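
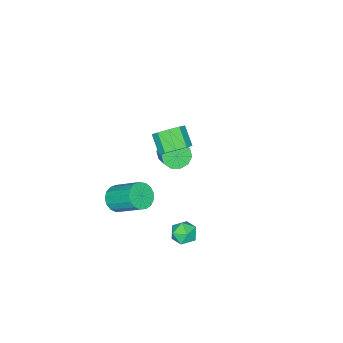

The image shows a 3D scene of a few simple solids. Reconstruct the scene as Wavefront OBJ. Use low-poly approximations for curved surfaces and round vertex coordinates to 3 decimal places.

v 2.34 -0.559 2.809
v 3.15 -1.012 2.746
v 2.71 -1.914 3.589
v 1.9 -1.461 3.651
v 3.175 -0.585 3.217
v 2.736 -1.486 4.06
v 2.81 -0.145 3.496
v 2.37 -1.047 4.339
v 2.224 0.1 3.454
v 1.785 -0.801 4.297
v 1.693 0.037 3.11
v 1.254 -0.864 3.952
v 1.464 -0.305 2.625
v 1.025 -1.206 3.467
v 1.645 -0.766 2.226
v 1.206 -1.667 3.068
v 2.151 -1.13 2.099
v 1.712 -2.032 2.942
v 2.745 -1.228 2.305
v 2.306 -2.129 3.148
v 3.348 1.737 -1.733
v 3.778 2.075 -2.344
v 3.922 0.565 -1.976
v 4.352 0.903 -2.587
v 4.514 1.108 -1.81
v 4.159 1.832 -1.659
v 3.541 0.808 -2.661
v 3.186 1.532 -2.51
v 3.897 1.501 -2.917
v 4.499 1.686 -2.392
v 3.201 0.954 -1.928
v 3.803 1.139 -1.403
v 2.818 -4.445 -4.101
v 3.417 -4.004 -4.572
v 3.261 -2.335 -3.21
v 2.662 -2.775 -2.739
v 3.05 -3.895 -4.748
v 2.894 -2.226 -3.386
v 2.63 -3.912 -4.776
v 2.474 -2.242 -3.414
v 2.253 -4.051 -4.649
v 2.097 -2.381 -3.287
v 2.006 -4.28 -4.396
v 1.85 -2.61 -3.034
v 1.944 -4.546 -4.076
v 1.788 -2.877 -2.714
v 2.083 -4.79 -3.762
v 1.927 -3.121 -2.4
v 2.39 -4.954 -3.525
v 2.234 -3.285 -2.163
v 2.795 -5.002 -3.42
v 2.639 -3.333 -2.058
v 3.206 -4.922 -3.471
v 3.05 -3.253 -2.11
v 3.527 -4.733 -3.667
v 3.371 -3.063 -2.305
v 3.686 -4.477 -3.962
v 3.53 -2.808 -2.6
v 3.646 -4.214 -4.288
v 3.491 -2.545 -2.926
v -1.181 -3.936 -2.472
v -0.507 -4.473 -2.295
v 0.035 -3.602 -1.712
v -0.639 -3.064 -1.888
v -0.403 -4.222 -2.766
v 0.139 -3.351 -2.183
v -0.596 -3.862 -3.125
v -0.054 -2.991 -2.542
v -1.013 -3.53 -3.234
v -0.471 -2.659 -2.651
v -1.493 -3.353 -3.052
v -0.952 -2.481 -2.469
v -1.855 -3.398 -2.648
v -1.313 -2.527 -2.065
v -1.959 -3.649 -2.177
v -1.417 -2.778 -1.594
v -1.766 -4.009 -1.818
v -1.224 -3.138 -1.235
v -1.349 -4.341 -1.709
v -0.807 -3.47 -1.126
v -0.868 -4.519 -1.891
v -0.327 -3.647 -1.308
f 2 1 5
f 2 5 3
f 3 5 6
f 3 6 4
f 5 1 7
f 5 7 6
f 6 7 8
f 6 8 4
f 7 1 9
f 7 9 8
f 8 9 10
f 8 10 4
f 9 1 11
f 9 11 10
f 10 11 12
f 10 12 4
f 11 1 13
f 11 13 12
f 12 13 14
f 12 14 4
f 13 1 15
f 13 15 14
f 14 15 16
f 14 16 4
f 15 1 17
f 15 17 16
f 16 17 18
f 16 18 4
f 17 1 19
f 17 19 18
f 18 19 20
f 18 20 4
f 19 1 2
f 19 2 20
f 20 2 3
f 20 3 4
f 21 32 26
f 21 26 22
f 21 22 28
f 21 28 31
f 21 31 32
f 22 26 30
f 26 32 25
f 32 31 23
f 31 28 27
f 28 22 29
f 24 30 25
f 24 25 23
f 24 23 27
f 24 27 29
f 24 29 30
f 25 30 26
f 23 25 32
f 27 23 31
f 29 27 28
f 30 29 22
f 34 33 37
f 34 37 35
f 35 37 38
f 35 38 36
f 37 33 39
f 37 39 38
f 38 39 40
f 38 40 36
f 39 33 41
f 39 41 40
f 40 41 42
f 40 42 36
f 41 33 43
f 41 43 42
f 42 43 44
f 42 44 36
f 43 33 45
f 43 45 44
f 44 45 46
f 44 46 36
f 45 33 47
f 45 47 46
f 46 47 48
f 46 48 36
f 47 33 49
f 47 49 48
f 48 49 50
f 48 50 36
f 49 33 51
f 49 51 50
f 50 51 52
f 50 52 36
f 51 33 53
f 51 53 52
f 52 53 54
f 52 54 36
f 53 33 55
f 53 55 54
f 54 55 56
f 54 56 36
f 55 33 57
f 55 57 56
f 56 57 58
f 56 58 36
f 57 33 59
f 57 59 58
f 58 59 60
f 58 60 36
f 59 33 34
f 59 34 60
f 60 34 35
f 60 35 36
f 62 61 65
f 62 65 63
f 63 65 66
f 63 66 64
f 65 61 67
f 65 67 66
f 66 67 68
f 66 68 64
f 67 61 69
f 67 69 68
f 68 69 70
f 68 70 64
f 69 61 71
f 69 71 70
f 70 71 72
f 70 72 64
f 71 61 73
f 71 73 72
f 72 73 74
f 72 74 64
f 73 61 75
f 73 75 74
f 74 75 76
f 74 76 64
f 75 61 77
f 75 77 76
f 76 77 78
f 76 78 64
f 77 61 79
f 77 79 78
f 78 79 80
f 78 80 64
f 79 61 81
f 79 81 80
f 80 81 82
f 80 82 64
f 81 61 62
f 81 62 82
f 82 62 63
f 82 63 64



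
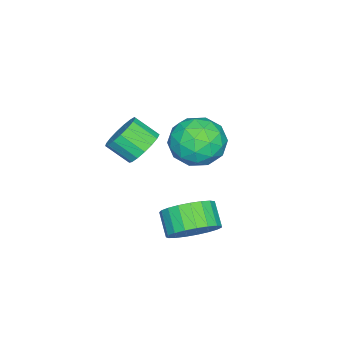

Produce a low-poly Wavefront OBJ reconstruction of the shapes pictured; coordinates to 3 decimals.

v -2.642 2.366 -2.788
v -1.495 2.788 -2.521
v -1.905 0.492 -2.999
v -0.758 0.914 -2.732
v -1.636 0.886 -1.842
v -2.092 2.043 -1.711
v -1.308 1.237 -3.809
v -1.764 2.394 -3.678
v -0.67 2.089 -3.152
v -0.873 1.872 -1.936
v -2.527 1.408 -3.584
v -2.73 1.191 -2.368
v -2.133 2.741 -2.636
v -1.267 0.539 -2.884
v -1.783 0.522 -2.361
v -1.109 0.77 -2.204
v -2.484 2.304 -2.16
v -1.81 2.552 -2.003
v -1.893 1.434 -1.604
v -1.59 0.728 -3.517
v -0.916 0.976 -3.36
v -2.291 2.51 -3.316
v -1.617 2.758 -3.159
v -1.507 1.846 -3.916
v -0.974 2.579 -2.85
v -0.541 1.477 -2.974
v -0.864 1.667 -3.607
v -1.132 2.348 -3.53
v -1.093 2.451 -2.135
v -0.66 1.35 -2.259
v -1.177 1.333 -1.736
v -1.445 2.014 -1.66
v -0.609 2.041 -2.506
v -2.74 1.93 -3.261
v -2.307 0.829 -3.385
v -1.955 1.266 -3.86
v -2.223 1.947 -3.784
v -2.859 1.803 -2.546
v -2.426 0.701 -2.67
v -2.268 0.932 -1.99
v -2.536 1.613 -1.913
v -2.791 1.239 -3.014
v 0.525 0.422 -1.983
v 1.137 0.08 -2.514
v 1.227 -0.885 -1.789
v 0.615 -0.542 -1.257
v 1.359 0.308 -2.238
v 1.449 -0.657 -1.513
v 1.39 0.562 -1.904
v 1.48 -0.402 -1.178
v 1.223 0.784 -1.587
v 1.313 -0.18 -0.862
v 0.896 0.924 -1.362
v 0.986 -0.041 -0.636
v 0.484 0.948 -1.278
v 0.573 -0.016 -0.553
v 0.081 0.852 -1.356
v 0.171 -0.112 -0.631
v -0.22 0.657 -1.578
v -0.13 -0.307 -0.852
v -0.35 0.409 -1.892
v -0.26 -0.555 -1.167
v -0.28 0.164 -2.227
v -0.19 -0.801 -1.502
v -0.025 -0.023 -2.506
v 0.065 -0.987 -1.781
v 0.356 -0.107 -2.665
v 0.445 -1.071 -1.94
v 0.775 -0.07 -2.668
v 0.865 -1.034 -1.943
v 2.662 3.493 -4.247
v 3.536 3.111 -3.762
v 2.873 2.525 -3.028
v 1.998 2.907 -3.513
v 3.459 3.485 -3.533
v 2.796 2.898 -2.799
v 3.244 3.86 -3.428
v 2.581 3.273 -2.694
v 2.929 4.172 -3.464
v 2.265 3.585 -2.73
v 2.567 4.366 -3.635
v 1.904 3.779 -2.901
v 2.222 4.409 -3.912
v 1.558 3.823 -3.178
v 1.952 4.295 -4.247
v 1.289 3.708 -3.514
v 1.806 4.041 -4.582
v 1.143 3.454 -3.849
v 1.807 3.693 -4.859
v 1.144 3.106 -4.126
v 1.956 3.31 -5.031
v 1.293 2.724 -4.297
v 2.227 2.959 -5.066
v 1.564 2.373 -4.332
v 2.574 2.7 -4.96
v 1.91 2.114 -4.226
v 2.935 2.579 -4.731
v 2.272 1.992 -3.997
v 3.249 2.615 -4.418
v 2.586 2.029 -3.684
v 3.462 2.804 -4.075
v 2.798 2.217 -3.341
f 1 38 17
f 38 12 41
f 17 41 6
f 38 41 17
f 1 17 13
f 17 6 18
f 13 18 2
f 17 18 13
f 1 13 22
f 13 2 23
f 22 23 8
f 13 23 22
f 1 22 34
f 22 8 37
f 34 37 11
f 22 37 34
f 1 34 38
f 34 11 42
f 38 42 12
f 34 42 38
f 2 18 29
f 18 6 32
f 29 32 10
f 18 32 29
f 6 41 19
f 41 12 40
f 19 40 5
f 41 40 19
f 12 42 39
f 42 11 35
f 39 35 3
f 42 35 39
f 11 37 36
f 37 8 24
f 36 24 7
f 37 24 36
f 8 23 28
f 23 2 25
f 28 25 9
f 23 25 28
f 4 30 16
f 30 10 31
f 16 31 5
f 30 31 16
f 4 16 14
f 16 5 15
f 14 15 3
f 16 15 14
f 4 14 21
f 14 3 20
f 21 20 7
f 14 20 21
f 4 21 26
f 21 7 27
f 26 27 9
f 21 27 26
f 4 26 30
f 26 9 33
f 30 33 10
f 26 33 30
f 5 31 19
f 31 10 32
f 19 32 6
f 31 32 19
f 3 15 39
f 15 5 40
f 39 40 12
f 15 40 39
f 7 20 36
f 20 3 35
f 36 35 11
f 20 35 36
f 9 27 28
f 27 7 24
f 28 24 8
f 27 24 28
f 10 33 29
f 33 9 25
f 29 25 2
f 33 25 29
f 44 43 47
f 44 47 45
f 45 47 48
f 45 48 46
f 47 43 49
f 47 49 48
f 48 49 50
f 48 50 46
f 49 43 51
f 49 51 50
f 50 51 52
f 50 52 46
f 51 43 53
f 51 53 52
f 52 53 54
f 52 54 46
f 53 43 55
f 53 55 54
f 54 55 56
f 54 56 46
f 55 43 57
f 55 57 56
f 56 57 58
f 56 58 46
f 57 43 59
f 57 59 58
f 58 59 60
f 58 60 46
f 59 43 61
f 59 61 60
f 60 61 62
f 60 62 46
f 61 43 63
f 61 63 62
f 62 63 64
f 62 64 46
f 63 43 65
f 63 65 64
f 64 65 66
f 64 66 46
f 65 43 67
f 65 67 66
f 66 67 68
f 66 68 46
f 67 43 69
f 67 69 68
f 68 69 70
f 68 70 46
f 69 43 44
f 69 44 70
f 70 44 45
f 70 45 46
f 72 71 75
f 72 75 73
f 73 75 76
f 73 76 74
f 75 71 77
f 75 77 76
f 76 77 78
f 76 78 74
f 77 71 79
f 77 79 78
f 78 79 80
f 78 80 74
f 79 71 81
f 79 81 80
f 80 81 82
f 80 82 74
f 81 71 83
f 81 83 82
f 82 83 84
f 82 84 74
f 83 71 85
f 83 85 84
f 84 85 86
f 84 86 74
f 85 71 87
f 85 87 86
f 86 87 88
f 86 88 74
f 87 71 89
f 87 89 88
f 88 89 90
f 88 90 74
f 89 71 91
f 89 91 90
f 90 91 92
f 90 92 74
f 91 71 93
f 91 93 92
f 92 93 94
f 92 94 74
f 93 71 95
f 93 95 94
f 94 95 96
f 94 96 74
f 95 71 97
f 95 97 96
f 96 97 98
f 96 98 74
f 97 71 99
f 97 99 98
f 98 99 100
f 98 100 74
f 99 71 101
f 99 101 100
f 100 101 102
f 100 102 74
f 101 71 72
f 101 72 102
f 102 72 73
f 102 73 74



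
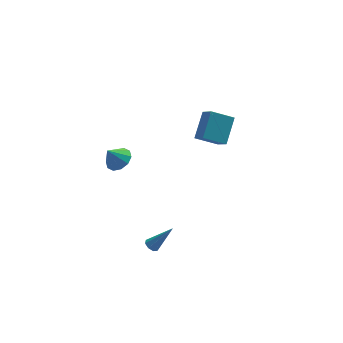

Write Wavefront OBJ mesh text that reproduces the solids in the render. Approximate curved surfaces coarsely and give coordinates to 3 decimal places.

v 1.227 -0.452 3.926
v 2.111 0.813 5.085
v 1.012 0.562 2.985
v 1.896 1.826 4.144
v 2.584 -0.786 3.256
v 3.468 0.478 4.415
v 2.369 0.227 2.315
v 3.253 1.492 3.474
v 2.974 3.766 1.074
v 3.305 3.267 1.65
v 2.655 2.693 0.33
v 2.986 2.194 0.906
v 2.286 2.611 1.069
v 2.483 3.274 1.529
v 3.477 2.686 0.451
v 3.674 3.349 0.911
v 3.616 2.6 1.265
v 2.88 2.554 1.648
v 3.08 3.406 0.332
v 2.344 3.36 0.715
v 3.167 3.611 1.427
v 2.793 2.349 0.553
v 2.381 2.594 0.649
v 2.576 2.301 0.987
v 2.684 3.614 1.356
v 2.879 3.322 1.695
v 2.28 2.936 1.354
v 3.081 2.638 0.285
v 3.276 2.346 0.624
v 3.384 3.659 0.993
v 3.579 3.366 1.331
v 3.68 3.024 0.626
v 3.545 2.926 1.54
v 3.357 2.295 1.102
v 3.646 2.584 0.835
v 3.762 2.974 1.105
v 3.112 2.898 1.765
v 2.925 2.268 1.327
v 2.513 2.512 1.423
v 2.629 2.902 1.694
v 3.295 2.506 1.538
v 3.035 3.692 0.653
v 2.848 3.062 0.215
v 3.331 3.058 0.286
v 3.447 3.448 0.557
v 2.603 3.665 0.878
v 2.415 3.034 0.44
v 2.198 2.986 0.875
v 2.314 3.376 1.145
v 2.665 3.454 0.442
v -3.057 3.121 -0.537
v -2.347 2.739 -0.095
v -3.763 3.099 0.577
v -2.297 3.303 -0.052
v -2.537 3.799 -0.194
v -2.976 4.035 -0.468
v -3.446 3.922 -0.768
v -3.767 3.503 -0.98
v -3.816 2.939 -1.023
v -3.576 2.444 -0.88
v -3.137 2.207 -0.607
v -2.668 2.32 -0.307
v -2.308 -1.671 -4.751
v -1.911 -1.683 -5.072
v -1.032 -1.849 -3.169
v -2.001 -1.32 -4.959
v -2.271 -1.163 -4.724
v -2.562 -1.304 -4.505
v -2.704 -1.66 -4.431
v -2.614 -2.022 -4.544
v -2.344 -2.179 -4.779
v -2.053 -2.038 -4.997
f 2 4 1
f 5 2 1
f 1 4 3
f 3 5 1
f 2 8 4
f 6 2 5
f 6 8 2
f 4 8 3
f 7 5 3
f 3 8 7
f 7 6 5
f 8 6 7
f 9 46 25
f 46 20 49
f 25 49 14
f 46 49 25
f 9 25 21
f 25 14 26
f 21 26 10
f 25 26 21
f 9 21 30
f 21 10 31
f 30 31 16
f 21 31 30
f 9 30 42
f 30 16 45
f 42 45 19
f 30 45 42
f 9 42 46
f 42 19 50
f 46 50 20
f 42 50 46
f 10 26 37
f 26 14 40
f 37 40 18
f 26 40 37
f 14 49 27
f 49 20 48
f 27 48 13
f 49 48 27
f 20 50 47
f 50 19 43
f 47 43 11
f 50 43 47
f 19 45 44
f 45 16 32
f 44 32 15
f 45 32 44
f 16 31 36
f 31 10 33
f 36 33 17
f 31 33 36
f 12 38 24
f 38 18 39
f 24 39 13
f 38 39 24
f 12 24 22
f 24 13 23
f 22 23 11
f 24 23 22
f 12 22 29
f 22 11 28
f 29 28 15
f 22 28 29
f 12 29 34
f 29 15 35
f 34 35 17
f 29 35 34
f 12 34 38
f 34 17 41
f 38 41 18
f 34 41 38
f 13 39 27
f 39 18 40
f 27 40 14
f 39 40 27
f 11 23 47
f 23 13 48
f 47 48 20
f 23 48 47
f 15 28 44
f 28 11 43
f 44 43 19
f 28 43 44
f 17 35 36
f 35 15 32
f 36 32 16
f 35 32 36
f 18 41 37
f 41 17 33
f 37 33 10
f 41 33 37
f 52 51 54
f 52 54 53
f 54 51 55
f 54 55 53
f 55 51 56
f 55 56 53
f 56 51 57
f 56 57 53
f 57 51 58
f 57 58 53
f 58 51 59
f 58 59 53
f 59 51 60
f 59 60 53
f 60 51 61
f 60 61 53
f 61 51 62
f 61 62 53
f 62 51 52
f 62 52 53
f 64 63 66
f 64 66 65
f 66 63 67
f 66 67 65
f 67 63 68
f 67 68 65
f 68 63 69
f 68 69 65
f 69 63 70
f 69 70 65
f 70 63 71
f 70 71 65
f 71 63 72
f 71 72 65
f 72 63 64
f 72 64 65



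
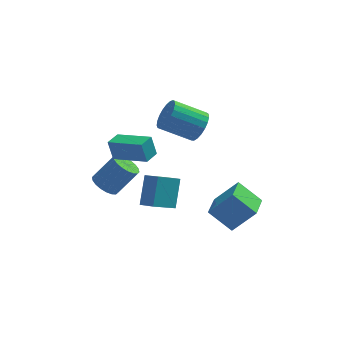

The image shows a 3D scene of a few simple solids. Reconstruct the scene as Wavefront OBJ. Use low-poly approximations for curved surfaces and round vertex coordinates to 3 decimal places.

v 1.707 3.583 1.134
v 2.167 3.437 1.952
v 0.454 3.47 2.923
v -0.007 3.617 2.106
v 2.163 3.831 1.93
v 0.449 3.865 2.901
v 2.079 4.183 1.771
v 0.365 4.216 2.742
v 1.931 4.43 1.501
v 0.218 4.464 2.472
v 1.744 4.532 1.168
v 0.031 4.566 2.139
v 1.551 4.469 0.829
v -0.162 4.503 1.8
v 1.385 4.253 0.543
v -0.329 4.287 1.514
v 1.274 3.922 0.359
v -0.439 3.955 1.33
v 1.238 3.531 0.31
v -0.475 3.565 1.281
v 1.283 3.15 0.402
v -0.43 3.184 1.374
v 1.402 2.844 0.622
v -0.312 2.877 1.593
v 1.573 2.665 0.93
v -0.141 2.699 1.901
v 1.767 2.645 1.273
v 0.054 2.679 2.245
v 1.951 2.788 1.593
v 0.237 2.821 2.564
v 2.093 3.068 1.833
v 0.379 3.101 2.804
v -0.97 -2.189 3
v -1.225 -2.01 4.096
v -2.599 -1.221 2.462
v -2.854 -1.042 3.558
v -0.506 -1.418 2.982
v -0.761 -1.239 4.078
v -2.135 -0.45 2.444
v -2.39 -0.271 3.54
v -3.078 0.477 -0.884
v -2.625 0.974 -1.336
v -1.55 1.24 0.032
v -2.002 0.743 0.484
v -2.868 1.197 -1.189
v -1.792 1.463 0.179
v -3.151 1.278 -0.982
v -2.076 1.544 0.386
v -3.42 1.2 -0.755
v -2.345 1.465 0.613
v -3.622 0.978 -0.554
v -2.546 1.244 0.814
v -3.715 0.658 -0.418
v -2.64 0.923 0.95
v -3.682 0.301 -0.375
v -2.607 0.567 0.993
v -3.53 -0.02 -0.432
v -2.455 0.246 0.936
v -3.288 -0.243 -0.579
v -2.212 0.023 0.789
v -3.004 -0.324 -0.786
v -1.929 -0.058 0.582
v -2.735 -0.245 -1.013
v -1.66 0.02 0.355
v -2.534 -0.024 -1.214
v -1.458 0.242 0.154
v -2.44 0.297 -1.35
v -1.365 0.562 0.018
v -2.473 0.653 -1.393
v -1.398 0.919 -0.025
v -1.369 1.087 -2.972
v -1.107 2.2 -1.556
v -0.217 2.123 -4.001
v 0.045 3.236 -2.585
v -0.705 0.604 -2.715
v -0.443 1.717 -1.299
v 0.447 1.64 -3.744
v 0.709 2.753 -2.328
v 1.959 -2.095 -0.923
v 3.132 -2.114 0.403
v 2.318 -0.575 -1.219
v 3.491 -0.593 0.106
v 3.109 -2.567 -1.946
v 4.282 -2.585 -0.621
v 3.468 -1.046 -2.243
v 4.641 -1.065 -0.917
f 2 1 5
f 2 5 3
f 3 5 6
f 3 6 4
f 5 1 7
f 5 7 6
f 6 7 8
f 6 8 4
f 7 1 9
f 7 9 8
f 8 9 10
f 8 10 4
f 9 1 11
f 9 11 10
f 10 11 12
f 10 12 4
f 11 1 13
f 11 13 12
f 12 13 14
f 12 14 4
f 13 1 15
f 13 15 14
f 14 15 16
f 14 16 4
f 15 1 17
f 15 17 16
f 16 17 18
f 16 18 4
f 17 1 19
f 17 19 18
f 18 19 20
f 18 20 4
f 19 1 21
f 19 21 20
f 20 21 22
f 20 22 4
f 21 1 23
f 21 23 22
f 22 23 24
f 22 24 4
f 23 1 25
f 23 25 24
f 24 25 26
f 24 26 4
f 25 1 27
f 25 27 26
f 26 27 28
f 26 28 4
f 27 1 29
f 27 29 28
f 28 29 30
f 28 30 4
f 29 1 31
f 29 31 30
f 30 31 32
f 30 32 4
f 31 1 2
f 31 2 32
f 32 2 3
f 32 3 4
f 34 36 33
f 37 34 33
f 33 36 35
f 35 37 33
f 34 40 36
f 38 34 37
f 38 40 34
f 36 40 35
f 39 37 35
f 35 40 39
f 39 38 37
f 40 38 39
f 42 41 45
f 42 45 43
f 43 45 46
f 43 46 44
f 45 41 47
f 45 47 46
f 46 47 48
f 46 48 44
f 47 41 49
f 47 49 48
f 48 49 50
f 48 50 44
f 49 41 51
f 49 51 50
f 50 51 52
f 50 52 44
f 51 41 53
f 51 53 52
f 52 53 54
f 52 54 44
f 53 41 55
f 53 55 54
f 54 55 56
f 54 56 44
f 55 41 57
f 55 57 56
f 56 57 58
f 56 58 44
f 57 41 59
f 57 59 58
f 58 59 60
f 58 60 44
f 59 41 61
f 59 61 60
f 60 61 62
f 60 62 44
f 61 41 63
f 61 63 62
f 62 63 64
f 62 64 44
f 63 41 65
f 63 65 64
f 64 65 66
f 64 66 44
f 65 41 67
f 65 67 66
f 66 67 68
f 66 68 44
f 67 41 69
f 67 69 68
f 68 69 70
f 68 70 44
f 69 41 42
f 69 42 70
f 70 42 43
f 70 43 44
f 72 74 71
f 75 72 71
f 71 74 73
f 73 75 71
f 72 78 74
f 76 72 75
f 76 78 72
f 74 78 73
f 77 75 73
f 73 78 77
f 77 76 75
f 78 76 77
f 80 82 79
f 83 80 79
f 79 82 81
f 81 83 79
f 80 86 82
f 84 80 83
f 84 86 80
f 82 86 81
f 85 83 81
f 81 86 85
f 85 84 83
f 86 84 85



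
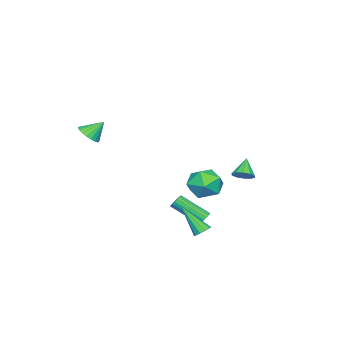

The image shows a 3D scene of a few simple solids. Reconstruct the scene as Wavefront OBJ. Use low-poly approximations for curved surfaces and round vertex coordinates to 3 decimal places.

v -3.127 1.284 -2.795
v -2.238 1.513 -1.929
v -2.162 -0.433 -3.331
v -1.273 -0.204 -2.465
v -2.442 -0.511 -2.103
v -3.039 0.551 -1.772
v -1.361 0.529 -3.488
v -1.958 1.591 -3.157
v -1.147 1.047 -2.358
v -1.815 0.405 -1.502
v -2.585 0.675 -3.758
v -3.253 0.033 -2.902
v 1.115 2.225 -3.783
v 1.558 2.416 -3.653
v 1.929 0.726 -2.428
v 1.485 0.535 -2.557
v 1.422 2.498 -3.498
v 1.792 0.809 -2.273
v 1.224 2.527 -3.4
v 1.595 0.837 -2.174
v 1.005 2.495 -3.377
v 1.375 0.806 -2.151
v 0.808 2.41 -3.435
v 1.178 0.721 -2.209
v 0.671 2.288 -3.561
v 1.042 0.599 -2.335
v 0.623 2.154 -3.732
v 0.993 0.464 -2.506
v 0.671 2.034 -3.912
v 1.042 0.344 -2.687
v 0.808 1.951 -4.067
v 1.178 0.262 -2.842
v 1.005 1.923 -4.166
v 1.376 0.233 -2.94
v 1.225 1.954 -4.189
v 1.595 0.265 -2.963
v 1.422 2.039 -4.131
v 1.792 0.35 -2.905
v 1.558 2.161 -4.005
v 1.929 0.472 -2.779
v 1.607 2.296 -3.834
v 1.977 0.606 -2.608
v 3.078 -4.244 2.389
v 3.793 -4.22 2.769
v 2.542 -3.516 3.351
v 3.809 -3.948 2.571
v 3.699 -3.726 2.343
v 3.481 -3.595 2.122
v 3.194 -3.575 1.947
v 2.887 -3.671 1.849
v 2.612 -3.866 1.844
v 2.418 -4.127 1.933
v 2.338 -4.408 2.101
v 2.386 -4.66 2.319
v 2.554 -4.841 2.549
v 2.812 -4.918 2.751
v 3.116 -4.879 2.89
v 3.413 -4.73 2.943
v 3.653 -4.497 2.9
v -0.048 4.081 -0.39
v 0.322 3.52 -0.194
v -0.912 3.859 0.61
v 0.479 3.863 0.017
v 0.434 4.29 0.073
v 0.205 4.637 -0.048
v -0.12 4.771 -0.299
v -0.418 4.642 -0.585
v -0.574 4.298 -0.797
v -0.53 3.872 -0.853
v -0.301 3.525 -0.732
v 0.024 3.39 -0.48
v 3.21 3.17 -3.712
v 3.549 2.814 -4
v 3.13 1.75 -2.048
v 3.753 3.027 -3.809
v 3.75 3.295 -3.58
v 3.541 3.516 -3.402
v 3.205 3.604 -3.342
v 2.871 3.527 -3.424
v 2.667 3.314 -3.616
v 2.67 3.046 -3.845
v 2.879 2.825 -4.023
v 3.215 2.737 -4.082
f 1 12 6
f 1 6 2
f 1 2 8
f 1 8 11
f 1 11 12
f 2 6 10
f 6 12 5
f 12 11 3
f 11 8 7
f 8 2 9
f 4 10 5
f 4 5 3
f 4 3 7
f 4 7 9
f 4 9 10
f 5 10 6
f 3 5 12
f 7 3 11
f 9 7 8
f 10 9 2
f 14 13 17
f 14 17 15
f 15 17 18
f 15 18 16
f 17 13 19
f 17 19 18
f 18 19 20
f 18 20 16
f 19 13 21
f 19 21 20
f 20 21 22
f 20 22 16
f 21 13 23
f 21 23 22
f 22 23 24
f 22 24 16
f 23 13 25
f 23 25 24
f 24 25 26
f 24 26 16
f 25 13 27
f 25 27 26
f 26 27 28
f 26 28 16
f 27 13 29
f 27 29 28
f 28 29 30
f 28 30 16
f 29 13 31
f 29 31 30
f 30 31 32
f 30 32 16
f 31 13 33
f 31 33 32
f 32 33 34
f 32 34 16
f 33 13 35
f 33 35 34
f 34 35 36
f 34 36 16
f 35 13 37
f 35 37 36
f 36 37 38
f 36 38 16
f 37 13 39
f 37 39 38
f 38 39 40
f 38 40 16
f 39 13 41
f 39 41 40
f 40 41 42
f 40 42 16
f 41 13 14
f 41 14 42
f 42 14 15
f 42 15 16
f 44 43 46
f 44 46 45
f 46 43 47
f 46 47 45
f 47 43 48
f 47 48 45
f 48 43 49
f 48 49 45
f 49 43 50
f 49 50 45
f 50 43 51
f 50 51 45
f 51 43 52
f 51 52 45
f 52 43 53
f 52 53 45
f 53 43 54
f 53 54 45
f 54 43 55
f 54 55 45
f 55 43 56
f 55 56 45
f 56 43 57
f 56 57 45
f 57 43 58
f 57 58 45
f 58 43 59
f 58 59 45
f 59 43 44
f 59 44 45
f 61 60 63
f 61 63 62
f 63 60 64
f 63 64 62
f 64 60 65
f 64 65 62
f 65 60 66
f 65 66 62
f 66 60 67
f 66 67 62
f 67 60 68
f 67 68 62
f 68 60 69
f 68 69 62
f 69 60 70
f 69 70 62
f 70 60 71
f 70 71 62
f 71 60 61
f 71 61 62
f 73 72 75
f 73 75 74
f 75 72 76
f 75 76 74
f 76 72 77
f 76 77 74
f 77 72 78
f 77 78 74
f 78 72 79
f 78 79 74
f 79 72 80
f 79 80 74
f 80 72 81
f 80 81 74
f 81 72 82
f 81 82 74
f 82 72 83
f 82 83 74
f 83 72 73
f 83 73 74



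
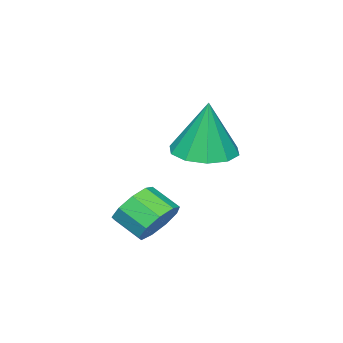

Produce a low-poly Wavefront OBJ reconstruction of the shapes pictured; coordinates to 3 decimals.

v 1.383 -2.879 0.874
v 1.872 -2.476 1.426
v 1.965 -3.398 2.018
v 1.477 -3.801 1.466
v 1.32 -2.431 1.583
v 1.414 -3.354 2.174
v 0.799 -2.596 1.407
v 0.892 -3.519 1.999
v 0.55 -2.893 0.983
v 0.644 -3.816 1.574
v 0.692 -3.184 0.508
v 0.785 -4.106 1.099
v 1.157 -3.331 0.204
v 1.25 -4.254 0.795
v 1.728 -3.267 0.214
v 1.821 -4.19 0.805
v 2.137 -3.021 0.533
v 2.231 -3.944 1.124
v 2.194 -2.708 1.012
v 2.288 -3.631 1.603
v -1.553 -3.498 2.702
v -0.63 -4.039 2.72
v -1.467 -3.282 4.738
v -0.49 -3.397 2.645
v -0.755 -2.794 2.593
v -1.326 -2.46 2.581
v -1.983 -2.522 2.616
v -2.477 -2.958 2.683
v -2.617 -3.599 2.758
v -2.352 -4.203 2.811
v -1.781 -4.537 2.822
v -1.124 -4.475 2.787
f 2 1 5
f 2 5 3
f 3 5 6
f 3 6 4
f 5 1 7
f 5 7 6
f 6 7 8
f 6 8 4
f 7 1 9
f 7 9 8
f 8 9 10
f 8 10 4
f 9 1 11
f 9 11 10
f 10 11 12
f 10 12 4
f 11 1 13
f 11 13 12
f 12 13 14
f 12 14 4
f 13 1 15
f 13 15 14
f 14 15 16
f 14 16 4
f 15 1 17
f 15 17 16
f 16 17 18
f 16 18 4
f 17 1 19
f 17 19 18
f 18 19 20
f 18 20 4
f 19 1 2
f 19 2 20
f 20 2 3
f 20 3 4
f 22 21 24
f 22 24 23
f 24 21 25
f 24 25 23
f 25 21 26
f 25 26 23
f 26 21 27
f 26 27 23
f 27 21 28
f 27 28 23
f 28 21 29
f 28 29 23
f 29 21 30
f 29 30 23
f 30 21 31
f 30 31 23
f 31 21 32
f 31 32 23
f 32 21 22
f 32 22 23



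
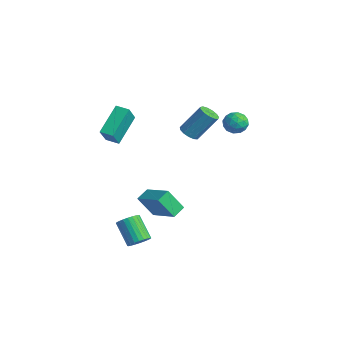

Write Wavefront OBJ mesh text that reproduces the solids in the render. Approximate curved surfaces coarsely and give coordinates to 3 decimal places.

v -2.465 -2.504 2.014
v -3.212 -1.081 3.237
v -1.783 -2.074 1.93
v -2.531 -0.651 3.154
v -1.909 -3.169 3.126
v -2.657 -1.746 4.35
v -1.228 -2.739 3.043
v -1.975 -1.316 4.266
v 3.405 -3.837 -2.189
v 3.861 -3.831 -1.712
v 2.711 -3.857 -0.614
v 2.255 -3.863 -1.091
v 3.821 -3.579 -1.747
v 2.672 -3.605 -0.649
v 3.719 -3.366 -1.85
v 2.569 -3.392 -0.751
v 3.568 -3.225 -2.004
v 2.419 -3.251 -0.905
v 3.393 -3.177 -2.186
v 2.244 -3.203 -1.088
v 3.219 -3.23 -2.369
v 2.07 -3.256 -1.27
v 3.074 -3.375 -2.524
v 1.925 -3.401 -1.426
v 2.979 -3.59 -2.629
v 1.83 -3.616 -1.53
v 2.949 -3.843 -2.666
v 1.799 -3.869 -1.568
v 2.988 -4.095 -2.631
v 1.839 -4.121 -1.533
v 3.091 -4.308 -2.529
v 1.941 -4.334 -1.43
v 3.241 -4.449 -2.375
v 2.092 -4.475 -1.276
v 3.416 -4.497 -2.192
v 2.267 -4.523 -1.094
v 3.59 -4.444 -2.01
v 2.441 -4.47 -0.911
v 3.735 -4.299 -1.854
v 2.586 -4.325 -0.756
v 3.83 -4.084 -1.75
v 2.681 -4.11 -0.651
v 4.342 -3.243 1.377
v 4.092 -2.513 1.683
v 2.648 -3.497 0.602
v 2.398 -2.767 0.908
v 4.802 -2.573 0.152
v 4.552 -1.843 0.458
v 3.108 -2.827 -0.623
v 2.858 -2.097 -0.317
v -1.663 2.251 1.456
v -1.137 1.897 1.544
v -0.691 2.935 3.071
v -1.217 3.289 2.984
v -1.041 2.17 1.33
v -0.595 3.209 2.857
v -1.142 2.469 1.156
v -0.696 3.508 2.683
v -1.408 2.699 1.077
v -0.963 3.738 2.605
v -1.756 2.787 1.119
v -1.31 3.825 2.647
v -2.074 2.704 1.268
v -1.628 3.742 2.796
v -2.261 2.478 1.477
v -1.815 3.516 3.004
v -2.259 2.179 1.679
v -1.813 3.217 3.206
v -2.067 1.903 1.81
v -1.621 2.941 3.338
v -1.747 1.738 1.83
v -1.301 2.776 3.357
v -1.4 1.735 1.73
v -0.955 2.774 3.258
v 0.151 3.326 3.036
v 0.408 3.76 2.472
v 1.132 3.62 3.708
v 1.389 4.054 3.144
v 0.771 4.261 3.529
v 0.164 4.079 3.114
v 1.376 3.301 3.066
v 0.769 3.119 2.651
v 1.165 3.745 2.49
v 0.791 4.338 2.776
v 0.749 3.042 3.404
v 0.375 3.635 3.69
v 0.193 3.517 2.695
v 1.347 3.863 3.485
v 0.983 3.985 3.711
v 1.134 4.24 3.38
v 0.05 3.704 3.072
v 0.201 3.959 2.74
v 0.414 4.254 3.362
v 1.339 3.421 3.44
v 1.49 3.676 3.108
v 0.406 3.14 2.8
v 0.557 3.395 2.469
v 1.126 3.126 2.818
v 0.789 3.763 2.374
v 1.366 3.936 2.769
v 1.358 3.494 2.724
v 1.002 3.387 2.479
v 0.569 4.112 2.542
v 1.146 4.285 2.937
v 0.782 4.406 3.163
v 0.426 4.299 2.919
v 1.014 4.103 2.553
v 0.394 3.095 3.243
v 0.971 3.268 3.638
v 1.114 3.081 3.261
v 0.758 2.974 3.017
v 0.174 3.444 3.411
v 0.751 3.617 3.806
v 0.538 3.993 3.701
v 0.182 3.886 3.456
v 0.526 3.277 3.627
f 2 4 1
f 5 2 1
f 1 4 3
f 3 5 1
f 2 8 4
f 6 2 5
f 6 8 2
f 4 8 3
f 7 5 3
f 3 8 7
f 7 6 5
f 8 6 7
f 10 9 13
f 10 13 11
f 11 13 14
f 11 14 12
f 13 9 15
f 13 15 14
f 14 15 16
f 14 16 12
f 15 9 17
f 15 17 16
f 16 17 18
f 16 18 12
f 17 9 19
f 17 19 18
f 18 19 20
f 18 20 12
f 19 9 21
f 19 21 20
f 20 21 22
f 20 22 12
f 21 9 23
f 21 23 22
f 22 23 24
f 22 24 12
f 23 9 25
f 23 25 24
f 24 25 26
f 24 26 12
f 25 9 27
f 25 27 26
f 26 27 28
f 26 28 12
f 27 9 29
f 27 29 28
f 28 29 30
f 28 30 12
f 29 9 31
f 29 31 30
f 30 31 32
f 30 32 12
f 31 9 33
f 31 33 32
f 32 33 34
f 32 34 12
f 33 9 35
f 33 35 34
f 34 35 36
f 34 36 12
f 35 9 37
f 35 37 36
f 36 37 38
f 36 38 12
f 37 9 39
f 37 39 38
f 38 39 40
f 38 40 12
f 39 9 41
f 39 41 40
f 40 41 42
f 40 42 12
f 41 9 10
f 41 10 42
f 42 10 11
f 42 11 12
f 44 46 43
f 47 44 43
f 43 46 45
f 45 47 43
f 44 50 46
f 48 44 47
f 48 50 44
f 46 50 45
f 49 47 45
f 45 50 49
f 49 48 47
f 50 48 49
f 52 51 55
f 52 55 53
f 53 55 56
f 53 56 54
f 55 51 57
f 55 57 56
f 56 57 58
f 56 58 54
f 57 51 59
f 57 59 58
f 58 59 60
f 58 60 54
f 59 51 61
f 59 61 60
f 60 61 62
f 60 62 54
f 61 51 63
f 61 63 62
f 62 63 64
f 62 64 54
f 63 51 65
f 63 65 64
f 64 65 66
f 64 66 54
f 65 51 67
f 65 67 66
f 66 67 68
f 66 68 54
f 67 51 69
f 67 69 68
f 68 69 70
f 68 70 54
f 69 51 71
f 69 71 70
f 70 71 72
f 70 72 54
f 71 51 73
f 71 73 72
f 72 73 74
f 72 74 54
f 73 51 52
f 73 52 74
f 74 52 53
f 74 53 54
f 75 112 91
f 112 86 115
f 91 115 80
f 112 115 91
f 75 91 87
f 91 80 92
f 87 92 76
f 91 92 87
f 75 87 96
f 87 76 97
f 96 97 82
f 87 97 96
f 75 96 108
f 96 82 111
f 108 111 85
f 96 111 108
f 75 108 112
f 108 85 116
f 112 116 86
f 108 116 112
f 76 92 103
f 92 80 106
f 103 106 84
f 92 106 103
f 80 115 93
f 115 86 114
f 93 114 79
f 115 114 93
f 86 116 113
f 116 85 109
f 113 109 77
f 116 109 113
f 85 111 110
f 111 82 98
f 110 98 81
f 111 98 110
f 82 97 102
f 97 76 99
f 102 99 83
f 97 99 102
f 78 104 90
f 104 84 105
f 90 105 79
f 104 105 90
f 78 90 88
f 90 79 89
f 88 89 77
f 90 89 88
f 78 88 95
f 88 77 94
f 95 94 81
f 88 94 95
f 78 95 100
f 95 81 101
f 100 101 83
f 95 101 100
f 78 100 104
f 100 83 107
f 104 107 84
f 100 107 104
f 79 105 93
f 105 84 106
f 93 106 80
f 105 106 93
f 77 89 113
f 89 79 114
f 113 114 86
f 89 114 113
f 81 94 110
f 94 77 109
f 110 109 85
f 94 109 110
f 83 101 102
f 101 81 98
f 102 98 82
f 101 98 102
f 84 107 103
f 107 83 99
f 103 99 76
f 107 99 103



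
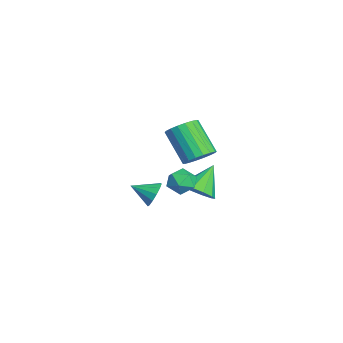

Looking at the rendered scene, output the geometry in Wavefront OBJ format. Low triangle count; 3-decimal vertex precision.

v -2.215 -1.983 -2.46
v -1.947 -2.328 -3.045
v -2.505 -3.057 -1.96
v -1.634 -2.289 -2.78
v -1.506 -2.153 -2.414
v -1.603 -1.963 -2.062
v -1.894 -1.779 -1.837
v -2.287 -1.66 -1.81
v -2.657 -1.644 -1.989
v -2.886 -1.735 -2.318
v -2.903 -1.905 -2.692
v -2.701 -2.1 -2.993
v -2.344 -2.258 -3.124
v 0.418 -0.647 -0.584
v 1.022 -0.59 -0.114
v -0.022 -1.59 0.094
v 0.582 -1.533 0.564
v 0.05 -0.98 0.554
v 0.322 -0.397 0.135
v 0.678 -1.783 -0.155
v 0.95 -1.2 -0.574
v 1.183 -1.292 0.152
v 0.794 -0.796 0.59
v 0.206 -1.384 -0.61
v -0.183 -0.888 -0.172
v -0.159 -0.315 -1.12
v 0.616 -0.144 -0.716
v -0.961 0.535 0.06
v 0.518 0.262 -1.074
v 0.162 0.447 -1.45
v -0.317 0.342 -1.7
v -0.735 -0.015 -1.728
v -0.933 -0.485 -1.524
v -0.836 -0.891 -1.165
v -0.479 -1.076 -0.789
v -0.001 -0.971 -0.54
v 0.418 -0.615 -0.512
v 2.033 -0.505 2.352
v 2.67 -0.761 2.744
v 1.564 -1.41 4.119
v 0.927 -1.155 3.728
v 2.629 -0.434 2.866
v 1.524 -1.083 4.241
v 2.47 -0.121 2.886
v 1.365 -0.77 4.261
v 2.225 0.116 2.801
v 1.12 -0.533 4.176
v 1.942 0.23 2.626
v 0.836 -0.419 4.002
v 1.676 0.198 2.398
v 0.571 -0.451 3.773
v 1.481 0.027 2.161
v 0.376 -0.622 3.536
v 1.396 -0.25 1.961
v 0.29 -0.899 3.336
v 1.436 -0.577 1.839
v 0.331 -1.226 3.214
v 1.595 -0.89 1.819
v 0.49 -1.539 3.194
v 1.84 -1.127 1.904
v 0.735 -1.776 3.279
v 2.124 -1.241 2.078
v 1.018 -1.89 3.454
v 2.389 -1.209 2.307
v 1.284 -1.858 3.682
v 2.584 -1.038 2.544
v 1.479 -1.687 3.919
f 2 1 4
f 2 4 3
f 4 1 5
f 4 5 3
f 5 1 6
f 5 6 3
f 6 1 7
f 6 7 3
f 7 1 8
f 7 8 3
f 8 1 9
f 8 9 3
f 9 1 10
f 9 10 3
f 10 1 11
f 10 11 3
f 11 1 12
f 11 12 3
f 12 1 13
f 12 13 3
f 13 1 2
f 13 2 3
f 14 25 19
f 14 19 15
f 14 15 21
f 14 21 24
f 14 24 25
f 15 19 23
f 19 25 18
f 25 24 16
f 24 21 20
f 21 15 22
f 17 23 18
f 17 18 16
f 17 16 20
f 17 20 22
f 17 22 23
f 18 23 19
f 16 18 25
f 20 16 24
f 22 20 21
f 23 22 15
f 27 26 29
f 27 29 28
f 29 26 30
f 29 30 28
f 30 26 31
f 30 31 28
f 31 26 32
f 31 32 28
f 32 26 33
f 32 33 28
f 33 26 34
f 33 34 28
f 34 26 35
f 34 35 28
f 35 26 36
f 35 36 28
f 36 26 37
f 36 37 28
f 37 26 27
f 37 27 28
f 39 38 42
f 39 42 40
f 40 42 43
f 40 43 41
f 42 38 44
f 42 44 43
f 43 44 45
f 43 45 41
f 44 38 46
f 44 46 45
f 45 46 47
f 45 47 41
f 46 38 48
f 46 48 47
f 47 48 49
f 47 49 41
f 48 38 50
f 48 50 49
f 49 50 51
f 49 51 41
f 50 38 52
f 50 52 51
f 51 52 53
f 51 53 41
f 52 38 54
f 52 54 53
f 53 54 55
f 53 55 41
f 54 38 56
f 54 56 55
f 55 56 57
f 55 57 41
f 56 38 58
f 56 58 57
f 57 58 59
f 57 59 41
f 58 38 60
f 58 60 59
f 59 60 61
f 59 61 41
f 60 38 62
f 60 62 61
f 61 62 63
f 61 63 41
f 62 38 64
f 62 64 63
f 63 64 65
f 63 65 41
f 64 38 66
f 64 66 65
f 65 66 67
f 65 67 41
f 66 38 39
f 66 39 67
f 67 39 40
f 67 40 41



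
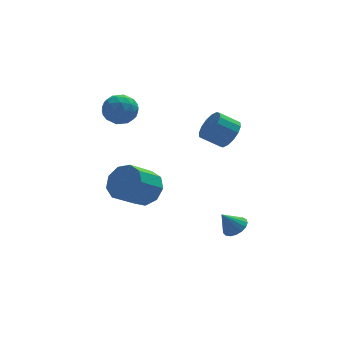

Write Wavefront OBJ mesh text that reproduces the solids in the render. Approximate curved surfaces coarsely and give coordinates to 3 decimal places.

v -1.367 -3.375 -0.77
v -0.965 -2.885 0.042
v -2.11 -3.535 1.002
v -2.513 -4.025 0.19
v -1.453 -2.481 -0.266
v -2.598 -3.131 0.694
v -1.9 -2.494 -0.81
v -3.046 -3.145 0.15
v -2.099 -2.92 -1.335
v -3.244 -3.571 -0.375
v -1.955 -3.559 -1.596
v -3.1 -4.209 -0.636
v -1.536 -4.111 -1.47
v -2.681 -4.762 -0.51
v -1.038 -4.319 -1.017
v -2.184 -4.969 -0.057
v -0.694 -4.085 -0.448
v -1.84 -4.735 0.512
v -0.665 -3.519 -0.03
v -1.811 -4.169 0.93
v -2.327 0.957 2.475
v -1.629 0.966 3.114
v -1.971 -0.486 2.106
v -1.273 -0.477 2.745
v -2.175 -0.462 3.03
v -2.395 0.429 3.258
v -1.205 0.051 1.962
v -1.425 0.942 2.19
v -0.935 0.406 2.797
v -1.535 0.089 3.457
v -2.065 0.391 1.763
v -2.665 0.074 2.423
v -2.01 1.088 2.827
v -1.59 -0.608 2.393
v -2.121 -0.599 2.56
v -1.71 -0.594 2.936
v -2.46 0.772 2.912
v -2.05 0.778 3.287
v -2.37 -0.062 3.238
v -1.55 -0.298 1.933
v -1.14 -0.292 2.308
v -1.89 1.074 2.284
v -1.479 1.079 2.66
v -1.23 0.542 1.982
v -1.191 0.764 3.016
v -0.982 -0.084 2.799
v -0.942 0.226 2.339
v -1.071 0.75 2.473
v -1.544 0.578 3.404
v -1.334 -0.27 3.187
v -1.865 -0.262 3.354
v -1.994 0.262 3.489
v -1.136 0.249 3.218
v -2.266 0.75 2.033
v -2.056 -0.098 1.816
v -1.606 0.218 1.731
v -1.735 0.742 1.866
v -2.618 0.564 2.421
v -2.409 -0.284 2.204
v -2.529 -0.27 2.747
v -2.658 0.254 2.881
v -2.464 0.231 2.002
v 3.591 0.24 0.215
v 4.07 0.753 0.778
v 3.089 0.913 1.468
v 2.609 0.4 0.905
v 3.897 1.049 0.463
v 2.916 1.209 1.153
v 3.642 1.128 0.082
v 2.661 1.289 0.771
v 3.373 0.97 -0.264
v 2.392 1.13 0.425
v 3.163 0.615 -0.482
v 2.181 0.776 0.208
v 3.067 0.16 -0.512
v 2.085 0.321 0.177
v 3.111 -0.273 -0.348
v 2.13 -0.113 0.342
v 3.284 -0.569 -0.033
v 2.303 -0.409 0.657
v 3.539 -0.649 0.349
v 2.558 -0.488 1.038
v 3.808 -0.49 0.695
v 2.827 -0.33 1.384
v 4.019 -0.136 0.912
v 3.037 0.025 1.602
v 4.115 0.319 0.943
v 3.133 0.48 1.632
v 2.94 -3.393 -4.018
v 3.325 -3.908 -3.767
v 2.26 -3.427 -3.042
v 3.474 -3.636 -3.654
v 3.5 -3.308 -3.624
v 3.399 -3 -3.684
v 3.192 -2.782 -3.821
v 2.928 -2.704 -4.003
v 2.666 -2.783 -4.188
v 2.467 -3.003 -4.334
v 2.377 -3.312 -4.408
v 2.416 -3.64 -4.392
v 2.575 -3.911 -4.291
v 2.817 -4.063 -4.127
v 3.088 -4.062 -3.938
f 2 1 5
f 2 5 3
f 3 5 6
f 3 6 4
f 5 1 7
f 5 7 6
f 6 7 8
f 6 8 4
f 7 1 9
f 7 9 8
f 8 9 10
f 8 10 4
f 9 1 11
f 9 11 10
f 10 11 12
f 10 12 4
f 11 1 13
f 11 13 12
f 12 13 14
f 12 14 4
f 13 1 15
f 13 15 14
f 14 15 16
f 14 16 4
f 15 1 17
f 15 17 16
f 16 17 18
f 16 18 4
f 17 1 19
f 17 19 18
f 18 19 20
f 18 20 4
f 19 1 2
f 19 2 20
f 20 2 3
f 20 3 4
f 21 58 37
f 58 32 61
f 37 61 26
f 58 61 37
f 21 37 33
f 37 26 38
f 33 38 22
f 37 38 33
f 21 33 42
f 33 22 43
f 42 43 28
f 33 43 42
f 21 42 54
f 42 28 57
f 54 57 31
f 42 57 54
f 21 54 58
f 54 31 62
f 58 62 32
f 54 62 58
f 22 38 49
f 38 26 52
f 49 52 30
f 38 52 49
f 26 61 39
f 61 32 60
f 39 60 25
f 61 60 39
f 32 62 59
f 62 31 55
f 59 55 23
f 62 55 59
f 31 57 56
f 57 28 44
f 56 44 27
f 57 44 56
f 28 43 48
f 43 22 45
f 48 45 29
f 43 45 48
f 24 50 36
f 50 30 51
f 36 51 25
f 50 51 36
f 24 36 34
f 36 25 35
f 34 35 23
f 36 35 34
f 24 34 41
f 34 23 40
f 41 40 27
f 34 40 41
f 24 41 46
f 41 27 47
f 46 47 29
f 41 47 46
f 24 46 50
f 46 29 53
f 50 53 30
f 46 53 50
f 25 51 39
f 51 30 52
f 39 52 26
f 51 52 39
f 23 35 59
f 35 25 60
f 59 60 32
f 35 60 59
f 27 40 56
f 40 23 55
f 56 55 31
f 40 55 56
f 29 47 48
f 47 27 44
f 48 44 28
f 47 44 48
f 30 53 49
f 53 29 45
f 49 45 22
f 53 45 49
f 64 63 67
f 64 67 65
f 65 67 68
f 65 68 66
f 67 63 69
f 67 69 68
f 68 69 70
f 68 70 66
f 69 63 71
f 69 71 70
f 70 71 72
f 70 72 66
f 71 63 73
f 71 73 72
f 72 73 74
f 72 74 66
f 73 63 75
f 73 75 74
f 74 75 76
f 74 76 66
f 75 63 77
f 75 77 76
f 76 77 78
f 76 78 66
f 77 63 79
f 77 79 78
f 78 79 80
f 78 80 66
f 79 63 81
f 79 81 80
f 80 81 82
f 80 82 66
f 81 63 83
f 81 83 82
f 82 83 84
f 82 84 66
f 83 63 85
f 83 85 84
f 84 85 86
f 84 86 66
f 85 63 87
f 85 87 86
f 86 87 88
f 86 88 66
f 87 63 64
f 87 64 88
f 88 64 65
f 88 65 66
f 90 89 92
f 90 92 91
f 92 89 93
f 92 93 91
f 93 89 94
f 93 94 91
f 94 89 95
f 94 95 91
f 95 89 96
f 95 96 91
f 96 89 97
f 96 97 91
f 97 89 98
f 97 98 91
f 98 89 99
f 98 99 91
f 99 89 100
f 99 100 91
f 100 89 101
f 100 101 91
f 101 89 102
f 101 102 91
f 102 89 103
f 102 103 91
f 103 89 90
f 103 90 91



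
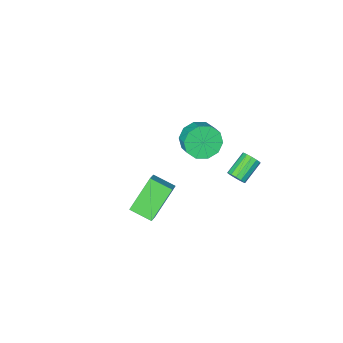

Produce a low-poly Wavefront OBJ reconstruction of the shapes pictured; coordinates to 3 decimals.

v -4.102 -2.979 -2.394
v -3.536 -3.565 -1.67
v -3.293 -2.727 -1.182
v -3.858 -2.141 -1.906
v -3.119 -3.394 -2.17
v -2.876 -2.556 -1.682
v -3.077 -3.065 -2.757
v -2.834 -2.227 -2.269
v -3.427 -2.703 -3.204
v -3.184 -1.865 -2.716
v -4.034 -2.446 -3.343
v -3.791 -1.608 -2.855
v -4.667 -2.393 -3.118
v -4.424 -1.555 -2.63
v -5.084 -2.564 -2.618
v -4.841 -1.726 -2.13
v -5.126 -2.893 -2.031
v -4.883 -2.055 -1.543
v -4.776 -3.255 -1.584
v -4.533 -2.417 -1.096
v -4.169 -3.512 -1.445
v -3.926 -2.674 -0.957
v -3.059 1.935 -0.86
v -2.761 1.629 -0.514
v -3.963 1.298 0.227
v -4.261 1.605 -0.12
v -2.767 1.915 -0.395
v -3.968 1.584 0.346
v -2.865 2.207 -0.424
v -4.066 1.877 0.317
v -3.024 2.413 -0.591
v -4.226 2.083 0.15
v -3.195 2.468 -0.844
v -4.397 2.137 -0.103
v -3.323 2.353 -1.102
v -4.525 2.023 -0.361
v -3.367 2.106 -1.283
v -4.568 1.775 -0.542
v -3.313 1.804 -1.331
v -4.515 1.474 -0.59
v -3.178 1.544 -1.228
v -4.38 1.214 -0.487
v -3.006 1.408 -1.009
v -4.208 1.078 -0.268
v -2.851 1.44 -0.743
v -4.053 1.11 -0.002
v 2.985 1.568 0.209
v 1.642 1.395 1.879
v 2.366 2.606 -0.181
v 1.023 2.433 1.489
v 3.497 2.047 0.671
v 2.154 1.874 2.341
v 2.878 3.085 0.281
v 1.535 2.912 1.951
f 2 1 5
f 2 5 3
f 3 5 6
f 3 6 4
f 5 1 7
f 5 7 6
f 6 7 8
f 6 8 4
f 7 1 9
f 7 9 8
f 8 9 10
f 8 10 4
f 9 1 11
f 9 11 10
f 10 11 12
f 10 12 4
f 11 1 13
f 11 13 12
f 12 13 14
f 12 14 4
f 13 1 15
f 13 15 14
f 14 15 16
f 14 16 4
f 15 1 17
f 15 17 16
f 16 17 18
f 16 18 4
f 17 1 19
f 17 19 18
f 18 19 20
f 18 20 4
f 19 1 21
f 19 21 20
f 20 21 22
f 20 22 4
f 21 1 2
f 21 2 22
f 22 2 3
f 22 3 4
f 24 23 27
f 24 27 25
f 25 27 28
f 25 28 26
f 27 23 29
f 27 29 28
f 28 29 30
f 28 30 26
f 29 23 31
f 29 31 30
f 30 31 32
f 30 32 26
f 31 23 33
f 31 33 32
f 32 33 34
f 32 34 26
f 33 23 35
f 33 35 34
f 34 35 36
f 34 36 26
f 35 23 37
f 35 37 36
f 36 37 38
f 36 38 26
f 37 23 39
f 37 39 38
f 38 39 40
f 38 40 26
f 39 23 41
f 39 41 40
f 40 41 42
f 40 42 26
f 41 23 43
f 41 43 42
f 42 43 44
f 42 44 26
f 43 23 45
f 43 45 44
f 44 45 46
f 44 46 26
f 45 23 24
f 45 24 46
f 46 24 25
f 46 25 26
f 48 50 47
f 51 48 47
f 47 50 49
f 49 51 47
f 48 54 50
f 52 48 51
f 52 54 48
f 50 54 49
f 53 51 49
f 49 54 53
f 53 52 51
f 54 52 53



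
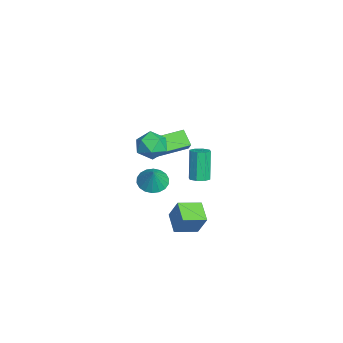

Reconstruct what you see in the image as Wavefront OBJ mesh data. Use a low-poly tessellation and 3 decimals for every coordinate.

v 1.132 1.44 3.316
v 1.952 1.687 3.83
v 1.008 0.073 4.17
v 1.828 0.32 4.684
v 0.985 0.841 4.81
v 1.062 1.685 4.282
v 1.898 0.075 3.718
v 1.975 0.919 3.19
v 2.426 0.843 4.078
v 1.862 1.316 4.753
v 1.098 0.444 3.247
v 0.534 0.917 3.922
v -0.747 1.048 1.426
v -1.566 0.682 2.161
v -1.443 3.069 1.655
v -2.262 2.704 2.391
v -0.218 1.156 2.069
v -1.037 0.791 2.805
v -0.914 3.178 2.299
v -1.733 2.812 3.034
v -3.371 3.831 -2.353
v -2.834 4.115 -2.152
v -3.591 4.192 -0.227
v -4.129 3.909 -0.427
v -3.172 4.437 -2.299
v -3.929 4.514 -0.373
v -3.628 4.405 -2.476
v -4.385 4.482 -0.551
v -3.933 4.036 -2.582
v -4.69 4.114 -0.656
v -3.909 3.548 -2.553
v -4.666 3.625 -0.628
v -3.571 3.226 -2.407
v -4.328 3.303 -0.481
v -3.115 3.258 -2.229
v -3.872 3.335 -0.304
v -2.81 3.626 -2.124
v -3.567 3.704 -0.198
v 2.947 1.74 -0.696
v 3.434 2.199 0.635
v 2.571 3.061 -1.015
v 3.058 3.521 0.316
v 4.162 1.959 -1.216
v 4.649 2.419 0.115
v 3.786 3.281 -1.535
v 4.273 3.74 -0.204
v -0.301 1.002 -0.21
v 0.442 1.333 -0.638
v 0.381 1.018 0.99
v 0.242 1.673 -0.528
v -0.067 1.88 -0.355
v -0.421 1.912 -0.153
v -0.752 1.765 0.037
v -0.994 1.466 0.179
v -1.099 1.076 0.244
v -1.045 0.671 0.219
v -0.845 0.331 0.109
v -0.536 0.125 -0.064
v -0.182 0.092 -0.266
v 0.15 0.239 -0.456
v 0.391 0.538 -0.598
v 0.496 0.928 -0.663
f 1 12 6
f 1 6 2
f 1 2 8
f 1 8 11
f 1 11 12
f 2 6 10
f 6 12 5
f 12 11 3
f 11 8 7
f 8 2 9
f 4 10 5
f 4 5 3
f 4 3 7
f 4 7 9
f 4 9 10
f 5 10 6
f 3 5 12
f 7 3 11
f 9 7 8
f 10 9 2
f 14 16 13
f 17 14 13
f 13 16 15
f 15 17 13
f 14 20 16
f 18 14 17
f 18 20 14
f 16 20 15
f 19 17 15
f 15 20 19
f 19 18 17
f 20 18 19
f 22 21 25
f 22 25 23
f 23 25 26
f 23 26 24
f 25 21 27
f 25 27 26
f 26 27 28
f 26 28 24
f 27 21 29
f 27 29 28
f 28 29 30
f 28 30 24
f 29 21 31
f 29 31 30
f 30 31 32
f 30 32 24
f 31 21 33
f 31 33 32
f 32 33 34
f 32 34 24
f 33 21 35
f 33 35 34
f 34 35 36
f 34 36 24
f 35 21 37
f 35 37 36
f 36 37 38
f 36 38 24
f 37 21 22
f 37 22 38
f 38 22 23
f 38 23 24
f 40 42 39
f 43 40 39
f 39 42 41
f 41 43 39
f 40 46 42
f 44 40 43
f 44 46 40
f 42 46 41
f 45 43 41
f 41 46 45
f 45 44 43
f 46 44 45
f 48 47 50
f 48 50 49
f 50 47 51
f 50 51 49
f 51 47 52
f 51 52 49
f 52 47 53
f 52 53 49
f 53 47 54
f 53 54 49
f 54 47 55
f 54 55 49
f 55 47 56
f 55 56 49
f 56 47 57
f 56 57 49
f 57 47 58
f 57 58 49
f 58 47 59
f 58 59 49
f 59 47 60
f 59 60 49
f 60 47 61
f 60 61 49
f 61 47 62
f 61 62 49
f 62 47 48
f 62 48 49



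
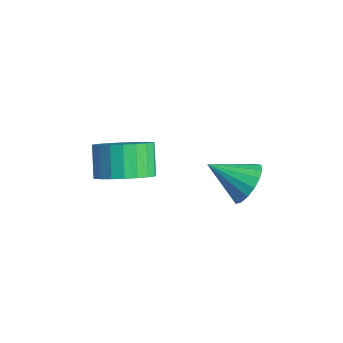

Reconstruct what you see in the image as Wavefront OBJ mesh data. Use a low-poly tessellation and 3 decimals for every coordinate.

v -2.507 0.064 2.856
v -1.926 -0.323 3.558
v -2.672 0.129 4.425
v -3.253 0.516 3.724
v -1.76 0.05 3.506
v -2.507 0.502 4.374
v -1.724 0.426 3.342
v -2.47 0.878 4.209
v -1.822 0.739 3.094
v -2.569 1.191 3.961
v -2.04 0.935 2.805
v -2.786 1.387 3.672
v -2.338 0.981 2.524
v -3.084 1.433 3.391
v -2.665 0.868 2.301
v -3.411 1.32 3.168
v -2.965 0.617 2.174
v -3.711 1.068 3.042
v -3.185 0.269 2.165
v -3.932 0.721 3.033
v -3.289 -0.114 2.276
v -4.035 0.338 3.143
v -3.257 -0.466 2.487
v -4.003 -0.014 3.354
v -3.095 -0.726 2.762
v -3.842 -0.274 3.629
v -2.832 -0.85 3.053
v -3.578 -0.398 3.92
v -2.513 -0.816 3.31
v -3.259 -0.364 4.177
v -2.192 -0.629 3.489
v -2.938 -0.178 4.356
v -1.031 3.824 1.405
v -0.553 3.927 2.087
v -1.989 2.896 2.215
v -0.821 4.225 2.112
v -1.138 4.432 1.975
v -1.43 4.499 1.707
v -1.63 4.411 1.369
v -1.694 4.189 1.04
v -1.606 3.883 0.795
v -1.386 3.564 0.689
v -1.085 3.304 0.747
v -0.771 3.163 0.956
v -0.518 3.173 1.267
v -0.382 3.333 1.611
v -0.394 3.605 1.907
f 2 1 5
f 2 5 3
f 3 5 6
f 3 6 4
f 5 1 7
f 5 7 6
f 6 7 8
f 6 8 4
f 7 1 9
f 7 9 8
f 8 9 10
f 8 10 4
f 9 1 11
f 9 11 10
f 10 11 12
f 10 12 4
f 11 1 13
f 11 13 12
f 12 13 14
f 12 14 4
f 13 1 15
f 13 15 14
f 14 15 16
f 14 16 4
f 15 1 17
f 15 17 16
f 16 17 18
f 16 18 4
f 17 1 19
f 17 19 18
f 18 19 20
f 18 20 4
f 19 1 21
f 19 21 20
f 20 21 22
f 20 22 4
f 21 1 23
f 21 23 22
f 22 23 24
f 22 24 4
f 23 1 25
f 23 25 24
f 24 25 26
f 24 26 4
f 25 1 27
f 25 27 26
f 26 27 28
f 26 28 4
f 27 1 29
f 27 29 28
f 28 29 30
f 28 30 4
f 29 1 31
f 29 31 30
f 30 31 32
f 30 32 4
f 31 1 2
f 31 2 32
f 32 2 3
f 32 3 4
f 34 33 36
f 34 36 35
f 36 33 37
f 36 37 35
f 37 33 38
f 37 38 35
f 38 33 39
f 38 39 35
f 39 33 40
f 39 40 35
f 40 33 41
f 40 41 35
f 41 33 42
f 41 42 35
f 42 33 43
f 42 43 35
f 43 33 44
f 43 44 35
f 44 33 45
f 44 45 35
f 45 33 46
f 45 46 35
f 46 33 47
f 46 47 35
f 47 33 34
f 47 34 35



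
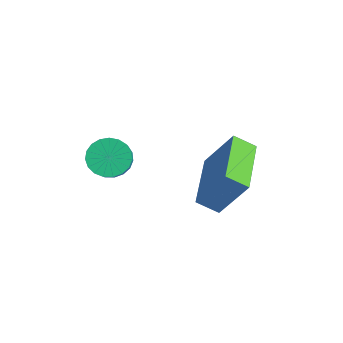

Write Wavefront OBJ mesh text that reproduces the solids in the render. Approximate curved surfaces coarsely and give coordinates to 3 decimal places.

v 0.315 1.786 1.373
v -0.106 1.193 1.832
v 0.915 2.472 2.808
v 0.494 1.879 3.267
v 2.046 0.481 1.273
v 1.625 -0.112 1.732
v 2.646 1.167 2.708
v 2.225 0.574 3.167
v -2.025 -1.174 1.496
v -1.455 -1 1.057
v -0.685 -1.433 1.885
v -1.255 -1.606 2.324
v -1.488 -0.743 1.223
v -0.719 -1.176 2.051
v -1.615 -0.561 1.436
v -0.845 -0.993 2.264
v -1.812 -0.484 1.659
v -1.043 -0.917 2.487
v -2.046 -0.526 1.854
v -1.277 -0.959 2.682
v -2.276 -0.681 1.987
v -1.507 -1.114 2.815
v -2.463 -0.921 2.036
v -1.694 -1.353 2.864
v -2.574 -1.204 1.991
v -1.805 -1.637 2.819
v -2.59 -1.482 1.86
v -1.821 -1.915 2.688
v -2.508 -1.707 1.667
v -1.739 -2.14 2.495
v -2.343 -1.84 1.444
v -1.574 -2.272 2.272
v -2.122 -1.857 1.23
v -1.353 -2.29 2.058
v -1.885 -1.756 1.062
v -1.116 -2.189 1.89
v -1.672 -1.555 0.969
v -0.903 -1.988 1.797
v -1.519 -1.288 0.967
v -0.75 -1.72 1.795
f 2 4 1
f 5 2 1
f 1 4 3
f 3 5 1
f 2 8 4
f 6 2 5
f 6 8 2
f 4 8 3
f 7 5 3
f 3 8 7
f 7 6 5
f 8 6 7
f 10 9 13
f 10 13 11
f 11 13 14
f 11 14 12
f 13 9 15
f 13 15 14
f 14 15 16
f 14 16 12
f 15 9 17
f 15 17 16
f 16 17 18
f 16 18 12
f 17 9 19
f 17 19 18
f 18 19 20
f 18 20 12
f 19 9 21
f 19 21 20
f 20 21 22
f 20 22 12
f 21 9 23
f 21 23 22
f 22 23 24
f 22 24 12
f 23 9 25
f 23 25 24
f 24 25 26
f 24 26 12
f 25 9 27
f 25 27 26
f 26 27 28
f 26 28 12
f 27 9 29
f 27 29 28
f 28 29 30
f 28 30 12
f 29 9 31
f 29 31 30
f 30 31 32
f 30 32 12
f 31 9 33
f 31 33 32
f 32 33 34
f 32 34 12
f 33 9 35
f 33 35 34
f 34 35 36
f 34 36 12
f 35 9 37
f 35 37 36
f 36 37 38
f 36 38 12
f 37 9 39
f 37 39 38
f 38 39 40
f 38 40 12
f 39 9 10
f 39 10 40
f 40 10 11
f 40 11 12



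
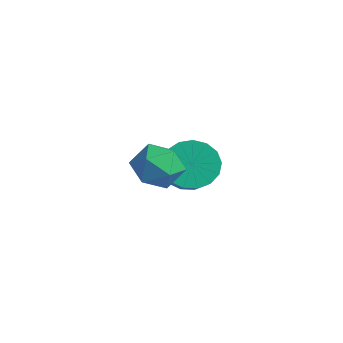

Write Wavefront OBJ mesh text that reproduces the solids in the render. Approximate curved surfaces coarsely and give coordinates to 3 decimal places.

v -2.092 1.779 -0.647
v -1.461 1.969 -1.2
v -0.678 1.451 -0.486
v -1.308 1.261 0.067
v -1.474 2.296 -0.95
v -0.691 1.777 -0.236
v -1.628 2.503 -0.63
v -0.845 1.985 0.084
v -1.889 2.545 -0.314
v -1.105 2.027 0.401
v -2.195 2.412 -0.074
v -1.412 1.894 0.64
v -2.479 2.133 0.034
v -1.695 1.615 0.749
v -2.673 1.774 -0.013
v -1.89 1.255 0.701
v -2.734 1.415 -0.206
v -1.951 0.897 0.508
v -2.648 1.14 -0.5
v -1.865 0.622 0.214
v -2.435 1.012 -0.828
v -1.652 0.493 -0.114
v -2.143 1.059 -1.114
v -1.359 0.54 -0.4
v -1.839 1.271 -1.293
v -1.056 0.753 -0.579
v -1.593 1.6 -1.324
v -0.81 1.081 -0.61
v -0.143 -1.241 2.019
v 0.441 -0.91 1.566
v 0.759 -1.91 2.694
v 1.343 -1.579 2.241
v 0.928 -1.121 2.764
v 0.37 -0.708 2.347
v 0.83 -2.112 1.913
v 0.272 -1.699 1.496
v 1.042 -1.448 1.501
v 1.103 -0.836 2.027
v 0.097 -1.984 2.233
v 0.158 -1.372 2.759
f 2 1 5
f 2 5 3
f 3 5 6
f 3 6 4
f 5 1 7
f 5 7 6
f 6 7 8
f 6 8 4
f 7 1 9
f 7 9 8
f 8 9 10
f 8 10 4
f 9 1 11
f 9 11 10
f 10 11 12
f 10 12 4
f 11 1 13
f 11 13 12
f 12 13 14
f 12 14 4
f 13 1 15
f 13 15 14
f 14 15 16
f 14 16 4
f 15 1 17
f 15 17 16
f 16 17 18
f 16 18 4
f 17 1 19
f 17 19 18
f 18 19 20
f 18 20 4
f 19 1 21
f 19 21 20
f 20 21 22
f 20 22 4
f 21 1 23
f 21 23 22
f 22 23 24
f 22 24 4
f 23 1 25
f 23 25 24
f 24 25 26
f 24 26 4
f 25 1 27
f 25 27 26
f 26 27 28
f 26 28 4
f 27 1 2
f 27 2 28
f 28 2 3
f 28 3 4
f 29 40 34
f 29 34 30
f 29 30 36
f 29 36 39
f 29 39 40
f 30 34 38
f 34 40 33
f 40 39 31
f 39 36 35
f 36 30 37
f 32 38 33
f 32 33 31
f 32 31 35
f 32 35 37
f 32 37 38
f 33 38 34
f 31 33 40
f 35 31 39
f 37 35 36
f 38 37 30



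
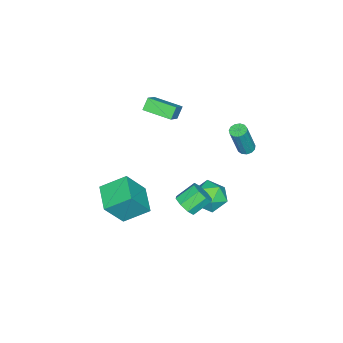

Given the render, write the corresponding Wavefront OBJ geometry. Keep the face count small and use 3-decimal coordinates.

v 4.382 3.562 0.819
v 4.955 4.025 1.007
v 4.151 4.701 1.789
v 3.578 4.238 1.601
v 4.66 4.212 0.542
v 3.856 4.889 1.324
v 4.203 4.019 0.239
v 3.399 4.696 1.021
v 3.85 3.558 0.276
v 3.046 4.234 1.058
v 3.809 3.099 0.631
v 3.005 3.775 1.413
v 4.104 2.911 1.096
v 3.3 3.588 1.878
v 4.561 3.104 1.399
v 3.757 3.781 2.181
v 4.914 3.566 1.362
v 4.11 4.242 2.144
v -4.043 -2.666 0.895
v -2.91 -2.498 1.799
v -4.13 -0.882 0.671
v -2.996 -0.714 1.575
v -3.484 -2.726 0.205
v -2.35 -2.558 1.109
v -3.57 -0.942 -0.019
v -2.437 -0.774 0.885
v 0.795 4.399 -1.657
v 1.675 3.851 -1.221
v -0.015 2.809 -2.019
v 0.865 2.261 -1.583
v 0.183 2.854 -0.913
v 0.684 3.836 -0.689
v 0.976 2.824 -2.551
v 1.477 3.806 -2.327
v 1.787 2.877 -1.774
v 1.297 2.896 -0.761
v 0.363 3.764 -2.479
v -0.127 3.783 -1.466
v -2.934 3.776 -0.213
v -2.545 3.455 -0.375
v -1.898 3.202 1.67
v -2.286 3.524 1.833
v -2.432 3.731 -0.377
v -1.785 3.479 1.668
v -2.478 4.022 -0.326
v -1.831 3.769 1.719
v -2.669 4.235 -0.24
v -2.022 3.982 1.805
v -2.944 4.302 -0.145
v -2.297 4.049 1.901
v -3.215 4.202 -0.071
v -2.568 3.95 1.974
v -3.398 3.967 -0.042
v -2.751 3.715 2.003
v -3.433 3.672 -0.068
v -2.785 3.419 1.978
v -3.309 3.409 -0.139
v -2.662 3.157 1.906
v -3.066 3.264 -0.234
v -2.419 3.011 1.811
v -2.781 3.281 -0.322
v -2.134 3.028 1.723
v 2.907 -1.311 -2.161
v 2.173 -0.002 -1.242
v 4.262 -0.287 -2.538
v 3.528 1.023 -1.618
v 3.872 -1.963 -0.462
v 3.138 -0.653 0.458
v 5.227 -0.938 -0.838
v 4.493 0.371 0.081
f 2 1 5
f 2 5 3
f 3 5 6
f 3 6 4
f 5 1 7
f 5 7 6
f 6 7 8
f 6 8 4
f 7 1 9
f 7 9 8
f 8 9 10
f 8 10 4
f 9 1 11
f 9 11 10
f 10 11 12
f 10 12 4
f 11 1 13
f 11 13 12
f 12 13 14
f 12 14 4
f 13 1 15
f 13 15 14
f 14 15 16
f 14 16 4
f 15 1 17
f 15 17 16
f 16 17 18
f 16 18 4
f 17 1 2
f 17 2 18
f 18 2 3
f 18 3 4
f 20 22 19
f 23 20 19
f 19 22 21
f 21 23 19
f 20 26 22
f 24 20 23
f 24 26 20
f 22 26 21
f 25 23 21
f 21 26 25
f 25 24 23
f 26 24 25
f 27 38 32
f 27 32 28
f 27 28 34
f 27 34 37
f 27 37 38
f 28 32 36
f 32 38 31
f 38 37 29
f 37 34 33
f 34 28 35
f 30 36 31
f 30 31 29
f 30 29 33
f 30 33 35
f 30 35 36
f 31 36 32
f 29 31 38
f 33 29 37
f 35 33 34
f 36 35 28
f 40 39 43
f 40 43 41
f 41 43 44
f 41 44 42
f 43 39 45
f 43 45 44
f 44 45 46
f 44 46 42
f 45 39 47
f 45 47 46
f 46 47 48
f 46 48 42
f 47 39 49
f 47 49 48
f 48 49 50
f 48 50 42
f 49 39 51
f 49 51 50
f 50 51 52
f 50 52 42
f 51 39 53
f 51 53 52
f 52 53 54
f 52 54 42
f 53 39 55
f 53 55 54
f 54 55 56
f 54 56 42
f 55 39 57
f 55 57 56
f 56 57 58
f 56 58 42
f 57 39 59
f 57 59 58
f 58 59 60
f 58 60 42
f 59 39 61
f 59 61 60
f 60 61 62
f 60 62 42
f 61 39 40
f 61 40 62
f 62 40 41
f 62 41 42
f 64 66 63
f 67 64 63
f 63 66 65
f 65 67 63
f 64 70 66
f 68 64 67
f 68 70 64
f 66 70 65
f 69 67 65
f 65 70 69
f 69 68 67
f 70 68 69



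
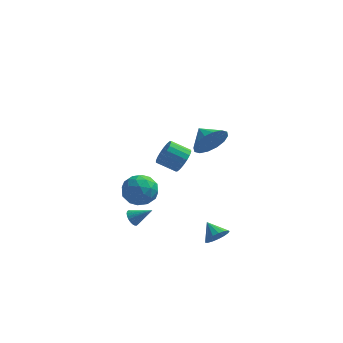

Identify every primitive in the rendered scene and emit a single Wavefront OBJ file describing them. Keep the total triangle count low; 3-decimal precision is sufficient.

v 1.615 2.612 -0.955
v 1.971 3.025 -0.343
v 0.881 3.062 0.267
v 0.525 2.648 -0.345
v 1.856 3.291 -0.564
v 0.766 3.328 0.045
v 1.694 3.423 -0.863
v 0.603 3.459 -0.254
v 1.515 3.394 -1.18
v 0.425 3.43 -0.571
v 1.357 3.21 -1.453
v 0.266 3.246 -0.843
v 1.25 2.907 -1.627
v 0.159 2.944 -1.017
v 1.215 2.547 -1.667
v 0.124 2.583 -1.058
v 1.259 2.198 -1.567
v 0.169 2.235 -0.957
v 1.374 1.932 -1.345
v 0.284 1.969 -0.736
v 1.537 1.801 -1.046
v 0.446 1.837 -0.437
v 1.715 1.83 -0.729
v 0.625 1.866 -0.12
v 1.874 2.014 -0.457
v 0.783 2.05 0.153
v 1.981 2.316 -0.283
v 0.89 2.353 0.327
v 2.016 2.677 -0.242
v 0.925 2.713 0.367
v -0.911 2.142 -2.882
v 0.133 1.957 -2.726
v -1.273 0.523 -2.374
v -0.229 0.338 -2.218
v -0.756 1.013 -1.573
v -0.532 2.014 -1.887
v -0.608 0.466 -3.213
v -0.384 1.467 -3.527
v 0.321 0.922 -2.931
v 0.23 1.26 -1.917
v -1.37 1.22 -3.183
v -1.461 1.558 -2.169
v -0.357 2.192 -2.848
v -0.783 0.288 -2.252
v -1.093 0.685 -1.873
v -0.479 0.576 -1.781
v -0.748 2.225 -2.355
v -0.134 2.117 -2.263
v -0.657 1.562 -1.586
v -1.006 0.363 -2.837
v -0.392 0.255 -2.745
v -0.661 1.904 -3.319
v -0.047 1.795 -3.227
v -0.483 0.918 -3.514
v 0.367 1.474 -2.877
v 0.154 0.523 -2.579
v -0.068 0.598 -3.164
v 0.063 1.186 -3.348
v 0.313 1.673 -2.281
v 0.101 0.721 -1.983
v -0.209 1.118 -1.604
v -0.078 1.706 -1.788
v 0.424 1.064 -2.402
v -1.241 1.759 -3.117
v -1.453 0.807 -2.819
v -1.062 0.774 -3.312
v -0.931 1.362 -3.496
v -1.294 1.957 -2.521
v -1.507 1.006 -2.223
v -1.203 1.294 -1.752
v -1.072 1.882 -1.936
v -1.564 1.416 -2.698
v 3.966 -2.409 -3.148
v 4.566 -2.063 -2.918
v 3.354 -1.731 -2.572
v 4.479 -1.893 -3.21
v 4.274 -1.842 -3.489
v 3.999 -1.92 -3.689
v 3.716 -2.111 -3.765
v 3.49 -2.369 -3.7
v 3.374 -2.637 -3.509
v 3.393 -2.853 -3.234
v 3.543 -2.967 -2.94
v 3.791 -2.953 -2.694
v 4.078 -2.815 -2.551
v 4.34 -2.583 -2.546
v 4.516 -2.312 -2.678
v -0.769 -0.23 -3.75
v -0.53 0.082 -4.121
v 0.289 -0.21 -3.05
v -0.616 0.227 -3.995
v -0.726 0.302 -3.831
v -0.842 0.297 -3.656
v -0.947 0.211 -3.494
v -1.025 0.058 -3.372
v -1.064 -0.139 -3.307
v -1.059 -0.349 -3.31
v -1.009 -0.542 -3.38
v -0.923 -0.687 -3.506
v -0.813 -0.762 -3.67
v -0.697 -0.757 -3.845
v -0.592 -0.671 -4.006
v -0.514 -0.518 -4.129
v -0.475 -0.321 -4.193
v -0.48 -0.111 -4.191
v 3.503 -1.643 3.618
v 4.054 -1.604 4.499
v 2.797 -0.817 4.022
v 4.287 -1.245 4.173
v 4.31 -0.993 3.698
v 4.117 -0.915 3.201
v 3.76 -1.032 2.816
v 3.333 -1.313 2.646
v 2.952 -1.683 2.737
v 2.719 -2.042 3.063
v 2.696 -2.294 3.538
v 2.889 -2.372 4.035
v 3.247 -2.254 4.419
v 3.673 -1.973 4.589
f 2 1 5
f 2 5 3
f 3 5 6
f 3 6 4
f 5 1 7
f 5 7 6
f 6 7 8
f 6 8 4
f 7 1 9
f 7 9 8
f 8 9 10
f 8 10 4
f 9 1 11
f 9 11 10
f 10 11 12
f 10 12 4
f 11 1 13
f 11 13 12
f 12 13 14
f 12 14 4
f 13 1 15
f 13 15 14
f 14 15 16
f 14 16 4
f 15 1 17
f 15 17 16
f 16 17 18
f 16 18 4
f 17 1 19
f 17 19 18
f 18 19 20
f 18 20 4
f 19 1 21
f 19 21 20
f 20 21 22
f 20 22 4
f 21 1 23
f 21 23 22
f 22 23 24
f 22 24 4
f 23 1 25
f 23 25 24
f 24 25 26
f 24 26 4
f 25 1 27
f 25 27 26
f 26 27 28
f 26 28 4
f 27 1 29
f 27 29 28
f 28 29 30
f 28 30 4
f 29 1 2
f 29 2 30
f 30 2 3
f 30 3 4
f 31 68 47
f 68 42 71
f 47 71 36
f 68 71 47
f 31 47 43
f 47 36 48
f 43 48 32
f 47 48 43
f 31 43 52
f 43 32 53
f 52 53 38
f 43 53 52
f 31 52 64
f 52 38 67
f 64 67 41
f 52 67 64
f 31 64 68
f 64 41 72
f 68 72 42
f 64 72 68
f 32 48 59
f 48 36 62
f 59 62 40
f 48 62 59
f 36 71 49
f 71 42 70
f 49 70 35
f 71 70 49
f 42 72 69
f 72 41 65
f 69 65 33
f 72 65 69
f 41 67 66
f 67 38 54
f 66 54 37
f 67 54 66
f 38 53 58
f 53 32 55
f 58 55 39
f 53 55 58
f 34 60 46
f 60 40 61
f 46 61 35
f 60 61 46
f 34 46 44
f 46 35 45
f 44 45 33
f 46 45 44
f 34 44 51
f 44 33 50
f 51 50 37
f 44 50 51
f 34 51 56
f 51 37 57
f 56 57 39
f 51 57 56
f 34 56 60
f 56 39 63
f 60 63 40
f 56 63 60
f 35 61 49
f 61 40 62
f 49 62 36
f 61 62 49
f 33 45 69
f 45 35 70
f 69 70 42
f 45 70 69
f 37 50 66
f 50 33 65
f 66 65 41
f 50 65 66
f 39 57 58
f 57 37 54
f 58 54 38
f 57 54 58
f 40 63 59
f 63 39 55
f 59 55 32
f 63 55 59
f 74 73 76
f 74 76 75
f 76 73 77
f 76 77 75
f 77 73 78
f 77 78 75
f 78 73 79
f 78 79 75
f 79 73 80
f 79 80 75
f 80 73 81
f 80 81 75
f 81 73 82
f 81 82 75
f 82 73 83
f 82 83 75
f 83 73 84
f 83 84 75
f 84 73 85
f 84 85 75
f 85 73 86
f 85 86 75
f 86 73 87
f 86 87 75
f 87 73 74
f 87 74 75
f 89 88 91
f 89 91 90
f 91 88 92
f 91 92 90
f 92 88 93
f 92 93 90
f 93 88 94
f 93 94 90
f 94 88 95
f 94 95 90
f 95 88 96
f 95 96 90
f 96 88 97
f 96 97 90
f 97 88 98
f 97 98 90
f 98 88 99
f 98 99 90
f 99 88 100
f 99 100 90
f 100 88 101
f 100 101 90
f 101 88 102
f 101 102 90
f 102 88 103
f 102 103 90
f 103 88 104
f 103 104 90
f 104 88 105
f 104 105 90
f 105 88 89
f 105 89 90
f 107 106 109
f 107 109 108
f 109 106 110
f 109 110 108
f 110 106 111
f 110 111 108
f 111 106 112
f 111 112 108
f 112 106 113
f 112 113 108
f 113 106 114
f 113 114 108
f 114 106 115
f 114 115 108
f 115 106 116
f 115 116 108
f 116 106 117
f 116 117 108
f 117 106 118
f 117 118 108
f 118 106 119
f 118 119 108
f 119 106 107
f 119 107 108



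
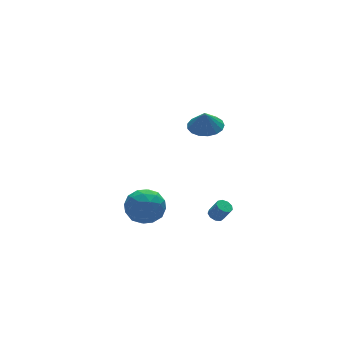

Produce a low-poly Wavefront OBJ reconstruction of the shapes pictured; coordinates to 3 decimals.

v -1.317 1.935 -4.152
v -0.199 1.456 -4.442
v -1.481 0.624 -2.618
v -0.363 0.145 -2.908
v -0.445 1.302 -2.438
v -0.343 2.112 -3.387
v -1.337 -0.032 -3.673
v -1.235 0.778 -4.622
v -0.211 0.24 -4.146
v 0.341 1.064 -3.383
v -2.021 1.016 -3.677
v -1.469 1.84 -2.914
v -0.744 1.811 -4.432
v -0.936 0.269 -2.628
v -0.985 0.949 -2.352
v -0.327 0.668 -2.523
v -0.829 2.196 -3.811
v -0.171 1.914 -3.982
v -0.316 1.824 -2.804
v -1.509 0.166 -3.078
v -0.851 -0.116 -3.249
v -1.353 1.412 -4.537
v -0.695 1.131 -4.708
v -1.364 0.256 -4.256
v -0.093 0.814 -4.428
v -0.19 0.044 -3.527
v -0.762 -0.06 -3.977
v -0.702 0.416 -4.534
v 0.231 1.298 -3.98
v 0.135 0.528 -3.078
v 0.086 1.208 -2.802
v 0.146 1.684 -3.359
v 0.224 0.584 -3.806
v -1.815 1.552 -3.982
v -1.911 0.782 -3.08
v -1.826 0.396 -3.701
v -1.766 0.872 -4.258
v -1.49 2.036 -3.533
v -1.587 1.266 -2.632
v -0.978 1.664 -2.526
v -0.918 2.14 -3.083
v -1.904 1.496 -3.254
v 1.888 -0.839 3.29
v 2.752 -1.359 3.342
v 1.732 -0.981 4.43
v 2.887 -0.901 3.418
v 2.794 -0.429 3.464
v 2.493 -0.051 3.47
v 2.054 0.147 3.435
v 1.576 0.119 3.367
v 1.169 -0.129 3.281
v 0.928 -0.539 3.197
v 0.906 -1.017 3.134
v 1.109 -1.455 3.107
v 1.49 -1.752 3.122
v 1.963 -1.839 3.175
v 2.418 -1.698 3.255
v 2.36 -1.222 -3.988
v 2.698 -1.512 -4.236
v 3.018 -1.908 -3.341
v 2.68 -1.618 -3.092
v 2.843 -1.206 -4.153
v 3.162 -1.602 -3.257
v 2.761 -0.907 -3.992
v 3.081 -1.303 -3.096
v 2.492 -0.756 -3.829
v 2.812 -1.152 -2.933
v 2.162 -0.823 -3.741
v 2.481 -1.219 -2.845
v 1.924 -1.077 -3.768
v 2.243 -1.472 -2.872
v 1.89 -1.398 -3.898
v 2.209 -1.794 -3.003
v 2.077 -1.638 -4.07
v 2.396 -2.034 -3.175
v 2.396 -1.683 -4.204
v 2.715 -2.078 -3.308
f 1 38 17
f 38 12 41
f 17 41 6
f 38 41 17
f 1 17 13
f 17 6 18
f 13 18 2
f 17 18 13
f 1 13 22
f 13 2 23
f 22 23 8
f 13 23 22
f 1 22 34
f 22 8 37
f 34 37 11
f 22 37 34
f 1 34 38
f 34 11 42
f 38 42 12
f 34 42 38
f 2 18 29
f 18 6 32
f 29 32 10
f 18 32 29
f 6 41 19
f 41 12 40
f 19 40 5
f 41 40 19
f 12 42 39
f 42 11 35
f 39 35 3
f 42 35 39
f 11 37 36
f 37 8 24
f 36 24 7
f 37 24 36
f 8 23 28
f 23 2 25
f 28 25 9
f 23 25 28
f 4 30 16
f 30 10 31
f 16 31 5
f 30 31 16
f 4 16 14
f 16 5 15
f 14 15 3
f 16 15 14
f 4 14 21
f 14 3 20
f 21 20 7
f 14 20 21
f 4 21 26
f 21 7 27
f 26 27 9
f 21 27 26
f 4 26 30
f 26 9 33
f 30 33 10
f 26 33 30
f 5 31 19
f 31 10 32
f 19 32 6
f 31 32 19
f 3 15 39
f 15 5 40
f 39 40 12
f 15 40 39
f 7 20 36
f 20 3 35
f 36 35 11
f 20 35 36
f 9 27 28
f 27 7 24
f 28 24 8
f 27 24 28
f 10 33 29
f 33 9 25
f 29 25 2
f 33 25 29
f 44 43 46
f 44 46 45
f 46 43 47
f 46 47 45
f 47 43 48
f 47 48 45
f 48 43 49
f 48 49 45
f 49 43 50
f 49 50 45
f 50 43 51
f 50 51 45
f 51 43 52
f 51 52 45
f 52 43 53
f 52 53 45
f 53 43 54
f 53 54 45
f 54 43 55
f 54 55 45
f 55 43 56
f 55 56 45
f 56 43 57
f 56 57 45
f 57 43 44
f 57 44 45
f 59 58 62
f 59 62 60
f 60 62 63
f 60 63 61
f 62 58 64
f 62 64 63
f 63 64 65
f 63 65 61
f 64 58 66
f 64 66 65
f 65 66 67
f 65 67 61
f 66 58 68
f 66 68 67
f 67 68 69
f 67 69 61
f 68 58 70
f 68 70 69
f 69 70 71
f 69 71 61
f 70 58 72
f 70 72 71
f 71 72 73
f 71 73 61
f 72 58 74
f 72 74 73
f 73 74 75
f 73 75 61
f 74 58 76
f 74 76 75
f 75 76 77
f 75 77 61
f 76 58 59
f 76 59 77
f 77 59 60
f 77 60 61

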